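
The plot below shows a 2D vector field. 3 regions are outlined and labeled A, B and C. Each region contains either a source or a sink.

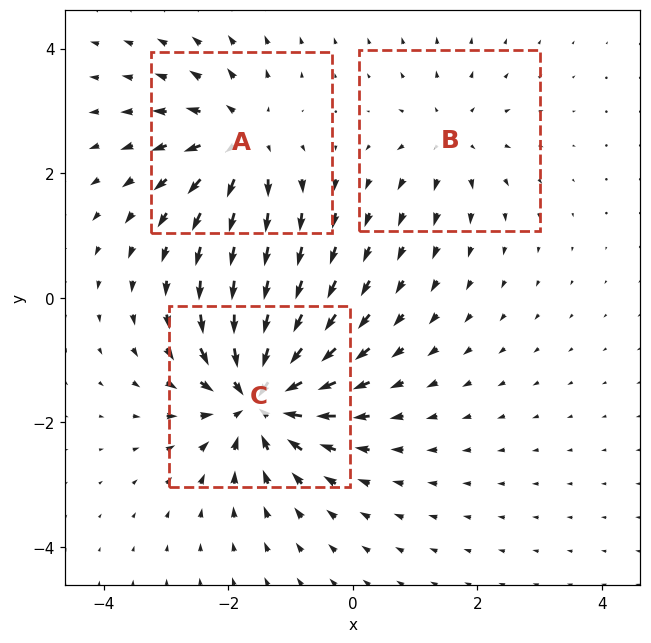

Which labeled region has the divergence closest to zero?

B

Divergence at each region's feature centre — A: about +4, B: about +3, C: about -6. Region B is closest to zero.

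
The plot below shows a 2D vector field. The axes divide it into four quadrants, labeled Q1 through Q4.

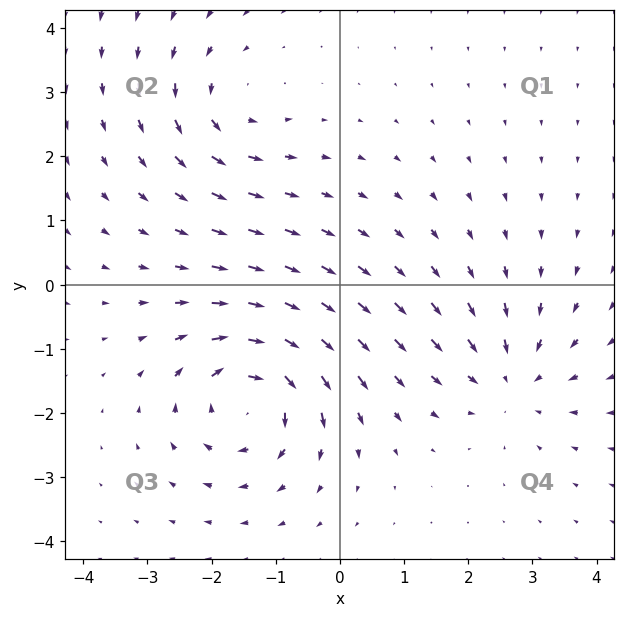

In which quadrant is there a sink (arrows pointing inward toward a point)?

The sink sits at approximately (2.7, -1.5), which lies in quadrant Q4. The divergence there is about -4, negative as expected for a sink.

Q4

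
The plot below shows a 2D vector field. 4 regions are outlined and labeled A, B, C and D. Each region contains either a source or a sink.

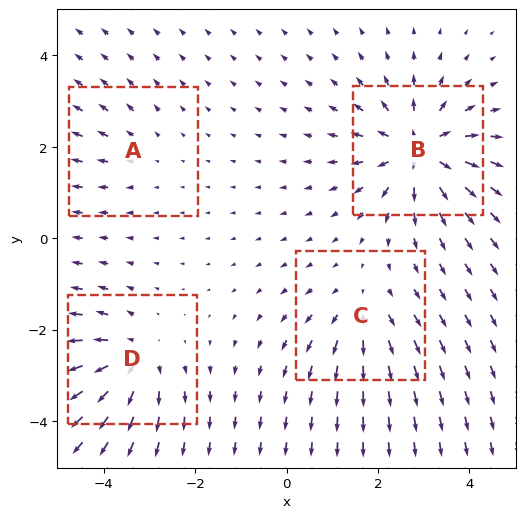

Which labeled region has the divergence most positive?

Divergence at each region's feature centre — A: about +2, B: about +8, C: about +4, D: about +6. Region B is most positive.

B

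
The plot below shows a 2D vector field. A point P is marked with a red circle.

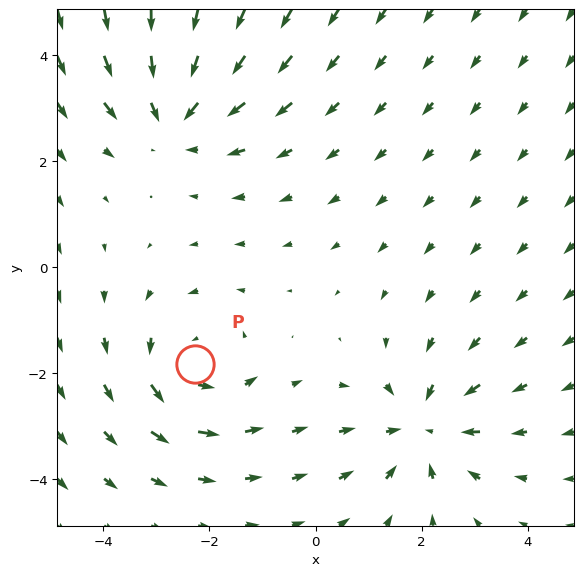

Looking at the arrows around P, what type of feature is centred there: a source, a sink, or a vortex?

vortex

At P (-2.3, -1.8) the arrows circulate counterclockwise. Divergence ≈0, curl about +4 — near-zero divergence with nonzero curl is a vortex.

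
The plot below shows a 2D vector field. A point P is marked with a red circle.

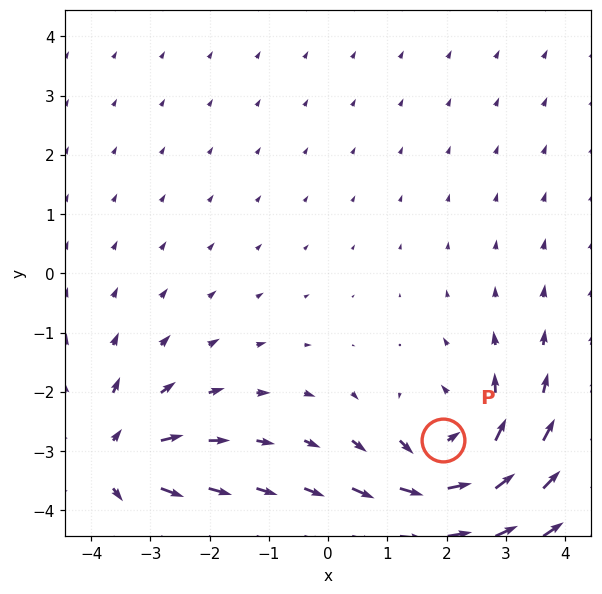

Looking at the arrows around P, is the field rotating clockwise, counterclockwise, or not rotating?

counterclockwise

Near P at (1.9, -2.8) the arrows circulate counterclockwise. The curl (z-component) there is about +6; positive curl means counterclockwise rotation.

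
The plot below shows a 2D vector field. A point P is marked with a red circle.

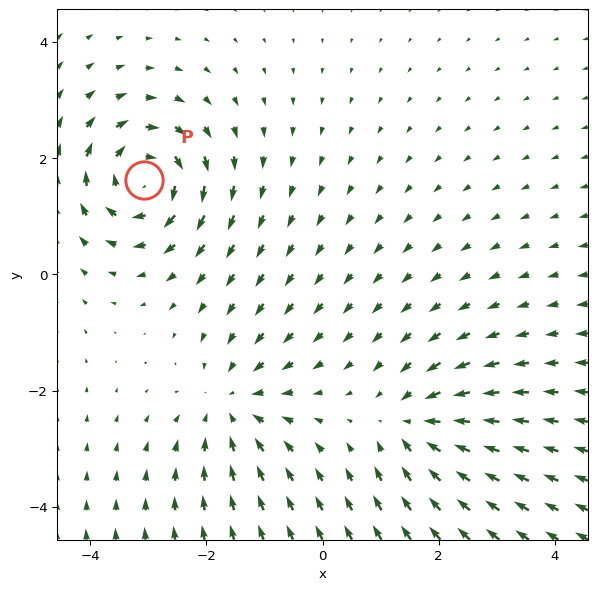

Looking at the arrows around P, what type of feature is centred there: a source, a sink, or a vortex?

vortex

At P (-3.1, 1.6) the arrows circulate clockwise. Divergence ≈0, curl about -5 — near-zero divergence with nonzero curl is a vortex.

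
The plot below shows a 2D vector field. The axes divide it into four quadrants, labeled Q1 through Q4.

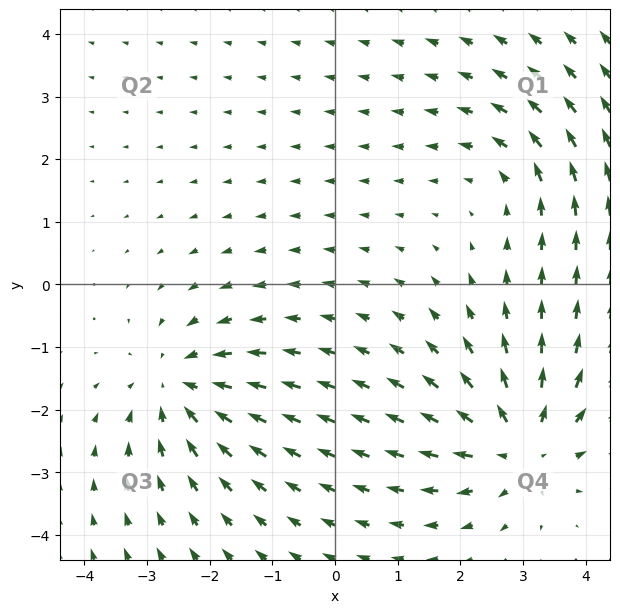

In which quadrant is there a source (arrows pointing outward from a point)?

The source sits at approximately (2.9, -2.6), which lies in quadrant Q4. The divergence there is about +5, positive as expected for a source.

Q4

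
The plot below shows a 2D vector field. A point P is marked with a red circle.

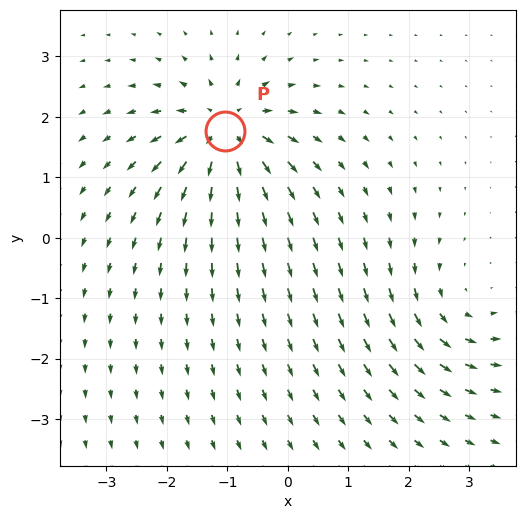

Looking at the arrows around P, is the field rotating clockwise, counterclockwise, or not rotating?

not rotating

Near P at (-1.0, 1.8) the arrows show no circulation. The curl there is ≈0.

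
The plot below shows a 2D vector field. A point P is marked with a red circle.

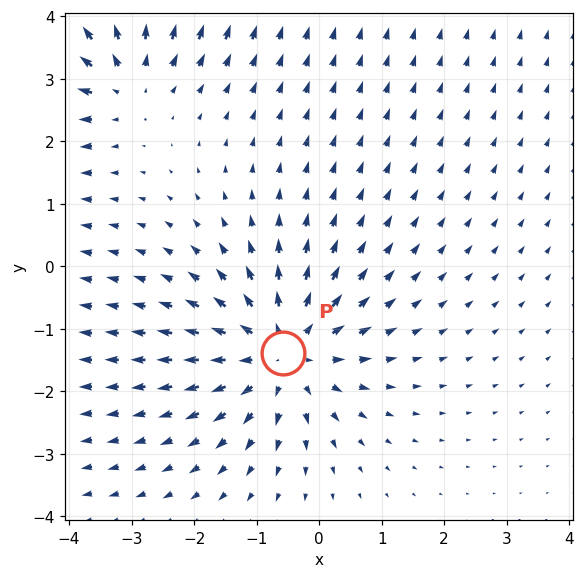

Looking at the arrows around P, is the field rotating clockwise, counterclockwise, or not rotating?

Near P at (-0.6, -1.4) the arrows show no circulation. The curl there is ≈0.

not rotating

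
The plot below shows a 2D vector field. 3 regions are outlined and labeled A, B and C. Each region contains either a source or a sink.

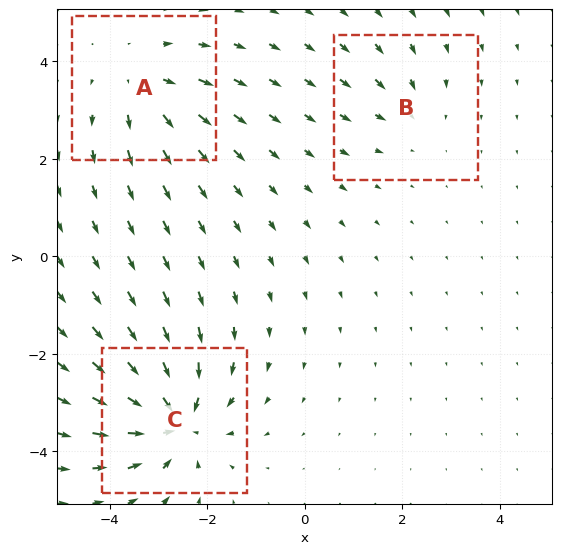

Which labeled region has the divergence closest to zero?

Divergence at each region's feature centre — A: about +3, B: about -2, C: about -6. Region B is closest to zero.

B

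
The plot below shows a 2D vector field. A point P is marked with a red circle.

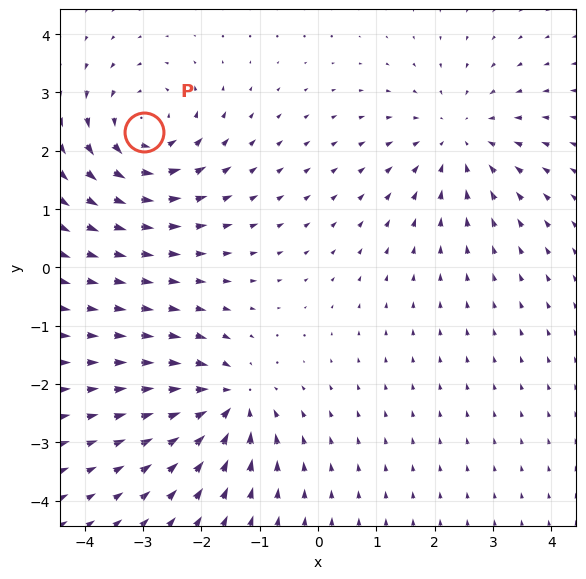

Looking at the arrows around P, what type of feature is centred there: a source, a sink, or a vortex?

vortex

At P (-3.0, 2.3) the arrows circulate counterclockwise. Divergence ≈0, curl about +6 — near-zero divergence with nonzero curl is a vortex.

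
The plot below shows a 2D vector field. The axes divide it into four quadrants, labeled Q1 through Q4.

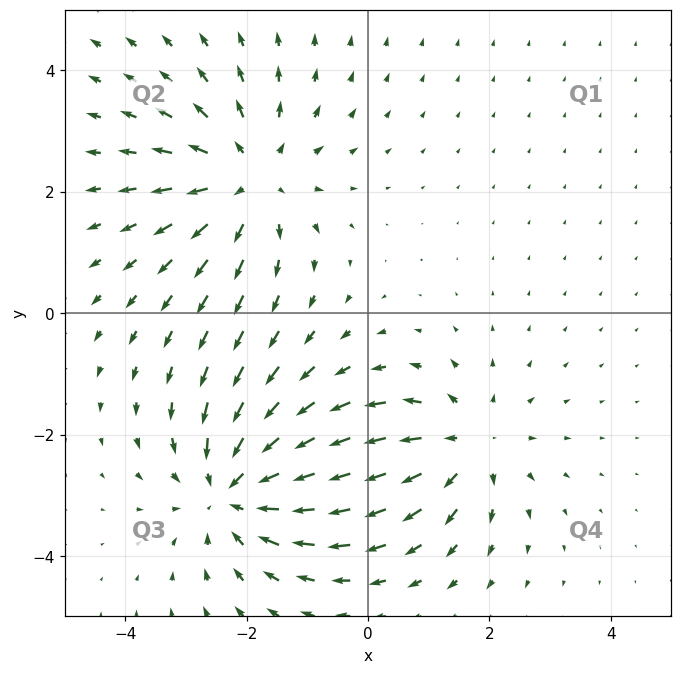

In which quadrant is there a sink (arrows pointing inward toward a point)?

The sink sits at approximately (-2.2, -2.9), which lies in quadrant Q3. The divergence there is about -4, negative as expected for a sink.

Q3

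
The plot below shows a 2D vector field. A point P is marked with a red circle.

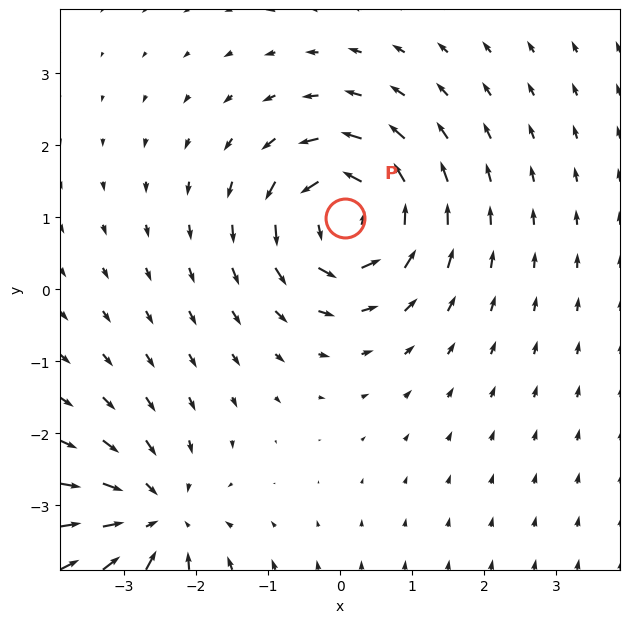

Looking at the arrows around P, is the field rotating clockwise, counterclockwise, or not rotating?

counterclockwise

Near P at (0.1, 1.0) the arrows circulate counterclockwise. The curl (z-component) there is about +4; positive curl means counterclockwise rotation.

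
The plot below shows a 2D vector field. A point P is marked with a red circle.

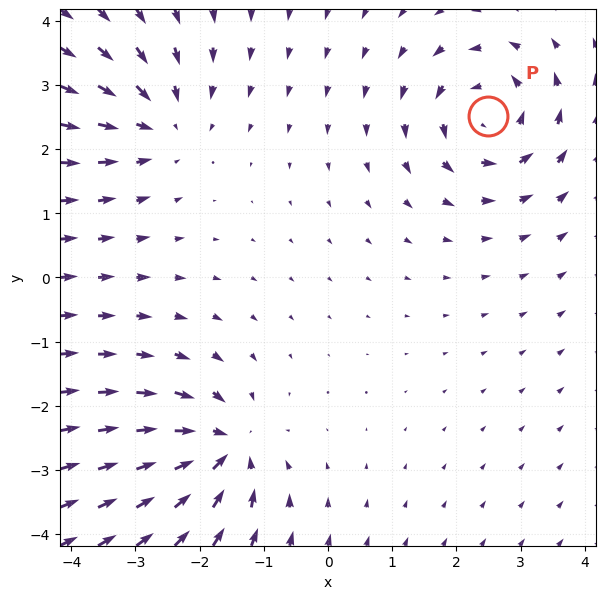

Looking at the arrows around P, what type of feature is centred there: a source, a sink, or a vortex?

At P (2.5, 2.5) the arrows circulate counterclockwise. Divergence ≈0, curl about +5 — near-zero divergence with nonzero curl is a vortex.

vortex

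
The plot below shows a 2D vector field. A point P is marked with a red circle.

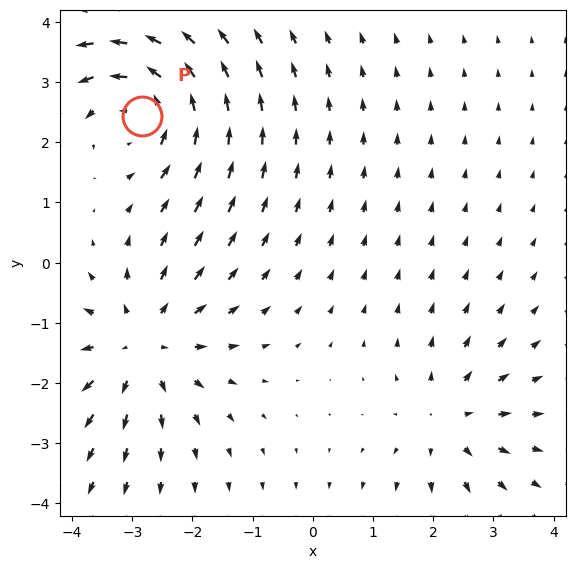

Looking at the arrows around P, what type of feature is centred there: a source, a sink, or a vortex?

vortex

At P (-2.8, 2.4) the arrows circulate counterclockwise. Divergence ≈0, curl about +4 — near-zero divergence with nonzero curl is a vortex.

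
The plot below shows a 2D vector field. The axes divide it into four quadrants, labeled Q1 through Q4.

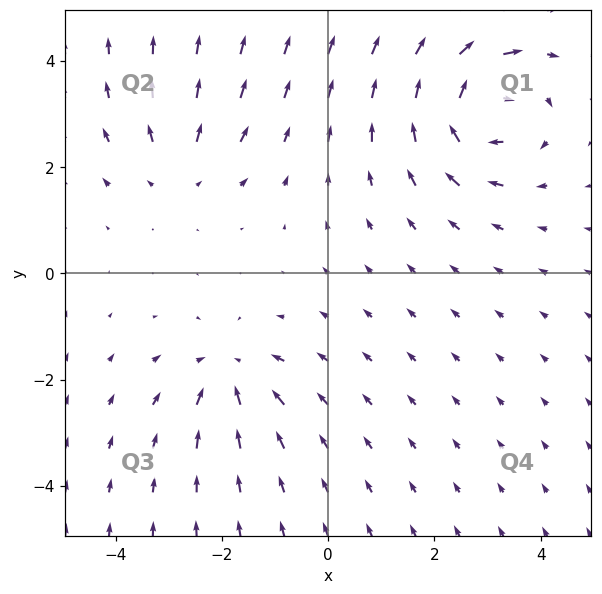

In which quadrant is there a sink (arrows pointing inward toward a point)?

Q3

The sink sits at approximately (-1.9, -1.9), which lies in quadrant Q3. The divergence there is about -3, negative as expected for a sink.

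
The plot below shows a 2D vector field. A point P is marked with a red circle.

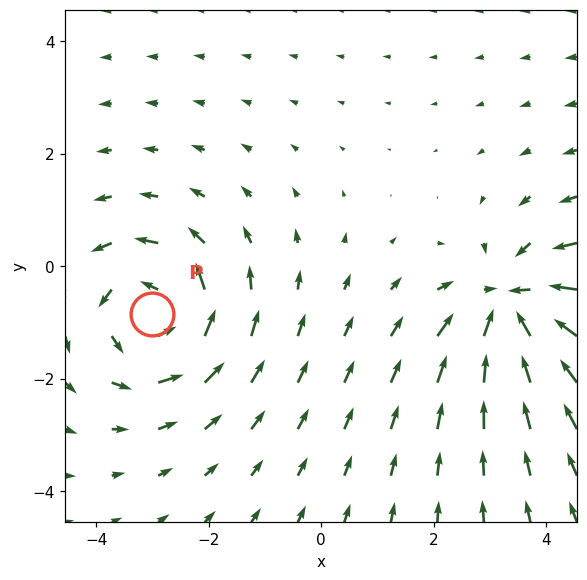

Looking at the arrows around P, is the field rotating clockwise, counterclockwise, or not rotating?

Near P at (-3.0, -0.9) the arrows circulate counterclockwise. The curl (z-component) there is about +5; positive curl means counterclockwise rotation.

counterclockwise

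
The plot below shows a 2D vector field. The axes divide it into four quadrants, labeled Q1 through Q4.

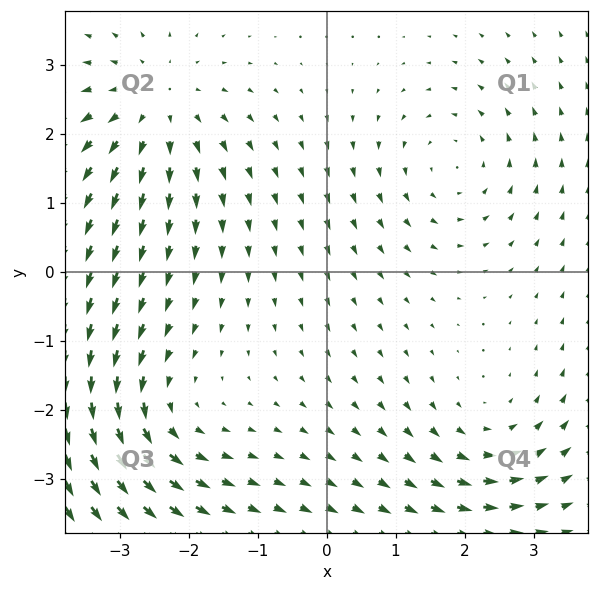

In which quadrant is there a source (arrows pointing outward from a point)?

The source sits at approximately (-2.5, 2.4), which lies in quadrant Q2. The divergence there is about +4, positive as expected for a source.

Q2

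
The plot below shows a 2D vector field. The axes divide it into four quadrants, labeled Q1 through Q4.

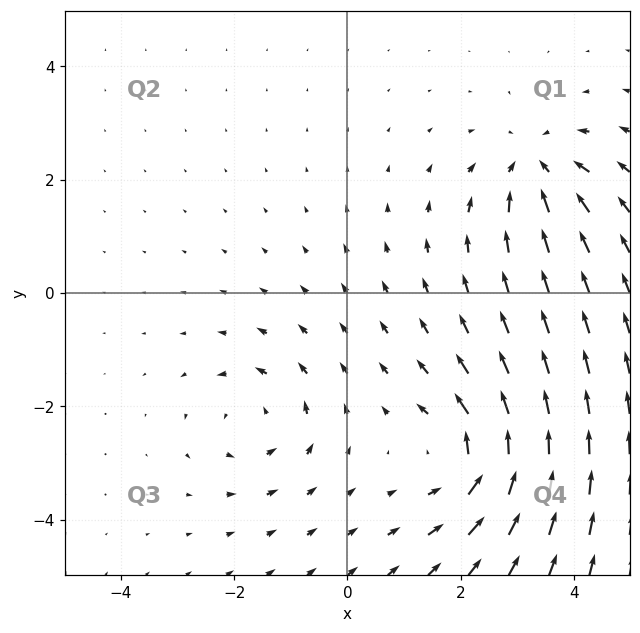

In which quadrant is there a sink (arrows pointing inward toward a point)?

Q1

The sink sits at approximately (3.3, 2.2), which lies in quadrant Q1. The divergence there is about -4, negative as expected for a sink.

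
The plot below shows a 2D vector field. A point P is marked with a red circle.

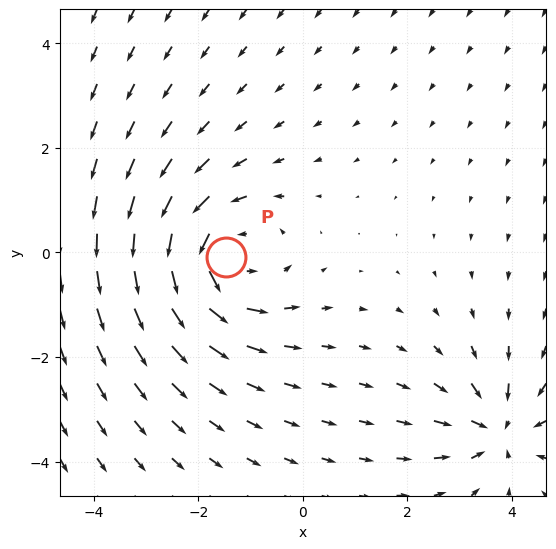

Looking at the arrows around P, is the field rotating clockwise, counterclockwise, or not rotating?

counterclockwise

Near P at (-1.5, -0.1) the arrows circulate counterclockwise. The curl (z-component) there is about +4; positive curl means counterclockwise rotation.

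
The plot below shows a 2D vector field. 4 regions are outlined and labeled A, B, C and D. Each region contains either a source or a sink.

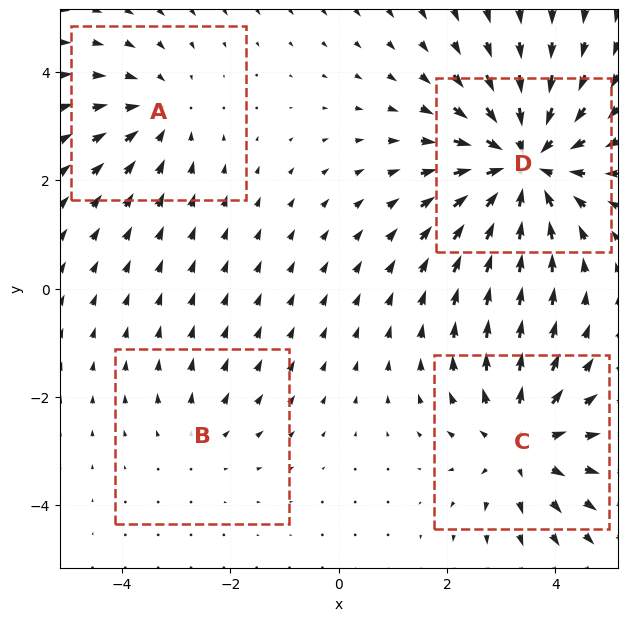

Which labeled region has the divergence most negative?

D

Divergence at each region's feature centre — A: about -3, B: about +2, C: about +4, D: about -6. Region D is most negative.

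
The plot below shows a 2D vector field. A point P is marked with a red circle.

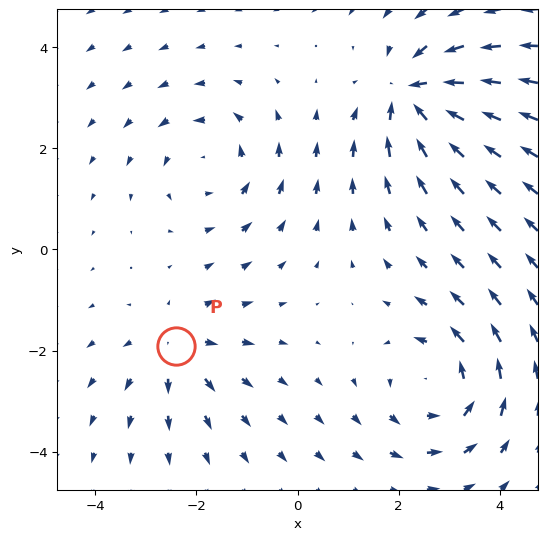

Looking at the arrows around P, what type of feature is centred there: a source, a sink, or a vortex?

source

At P (-2.4, -1.9) the arrows spread outward. Divergence about +3, curl ≈0 — positive divergence with near-zero curl is a source.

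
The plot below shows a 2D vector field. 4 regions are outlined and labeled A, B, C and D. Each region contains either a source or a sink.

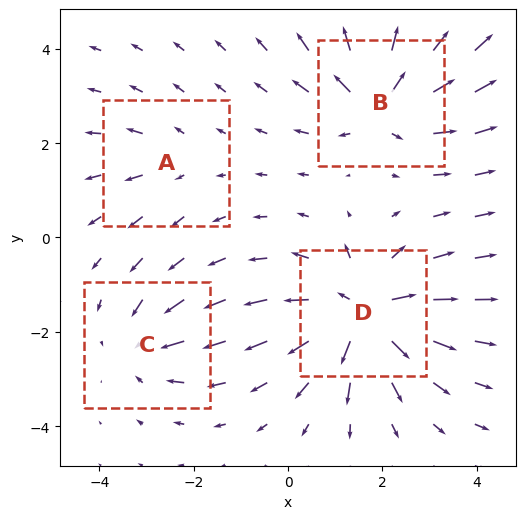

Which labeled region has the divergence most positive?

Divergence at each region's feature centre — A: about +2, B: about +6, C: about -4, D: about +8. Region D is most positive.

D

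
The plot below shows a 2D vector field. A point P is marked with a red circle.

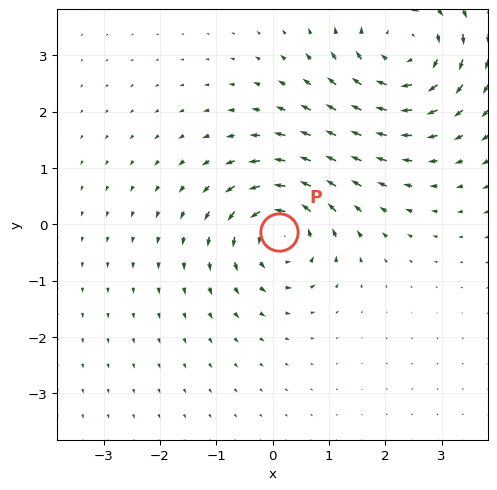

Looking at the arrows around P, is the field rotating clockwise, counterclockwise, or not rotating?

counterclockwise

Near P at (0.1, -0.1) the arrows circulate counterclockwise. The curl (z-component) there is about +5; positive curl means counterclockwise rotation.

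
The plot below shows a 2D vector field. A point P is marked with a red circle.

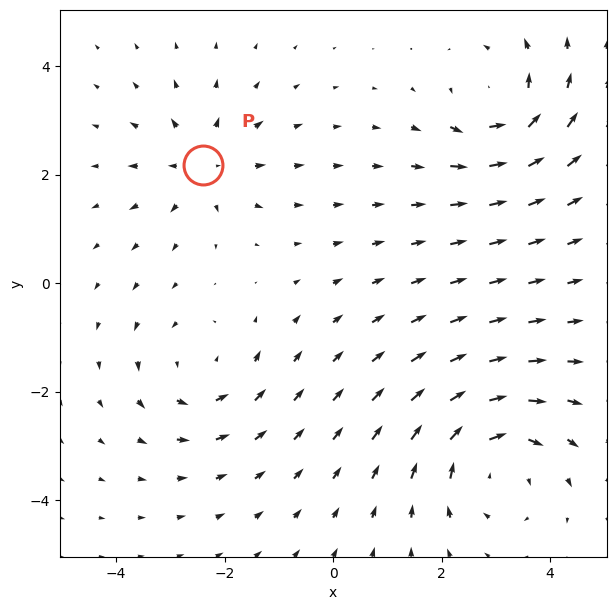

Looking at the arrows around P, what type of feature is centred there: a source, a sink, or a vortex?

source

At P (-2.4, 2.2) the arrows spread outward. Divergence about +4, curl ≈0 — positive divergence with near-zero curl is a source.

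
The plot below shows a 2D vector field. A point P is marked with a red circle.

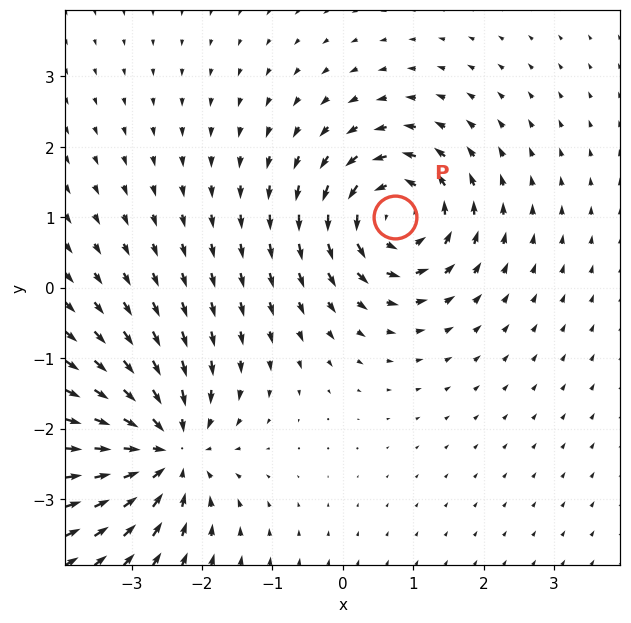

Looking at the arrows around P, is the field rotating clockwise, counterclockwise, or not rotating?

Near P at (0.7, 1.0) the arrows circulate counterclockwise. The curl (z-component) there is about +7; positive curl means counterclockwise rotation.

counterclockwise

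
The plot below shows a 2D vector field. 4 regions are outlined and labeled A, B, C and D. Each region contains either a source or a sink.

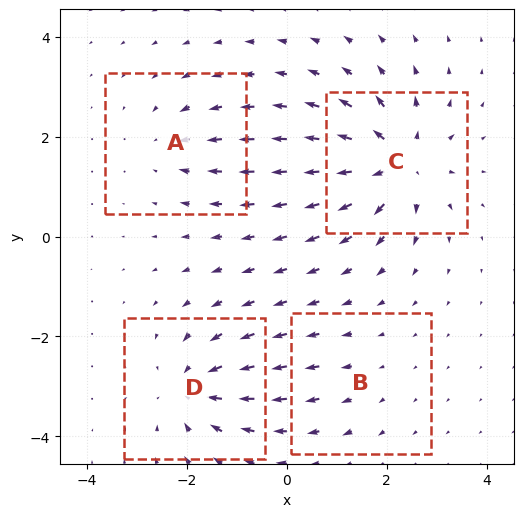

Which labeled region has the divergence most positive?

Divergence at each region's feature centre — A: about -3, B: about +2, C: about +7, D: about -6. Region C is most positive.

C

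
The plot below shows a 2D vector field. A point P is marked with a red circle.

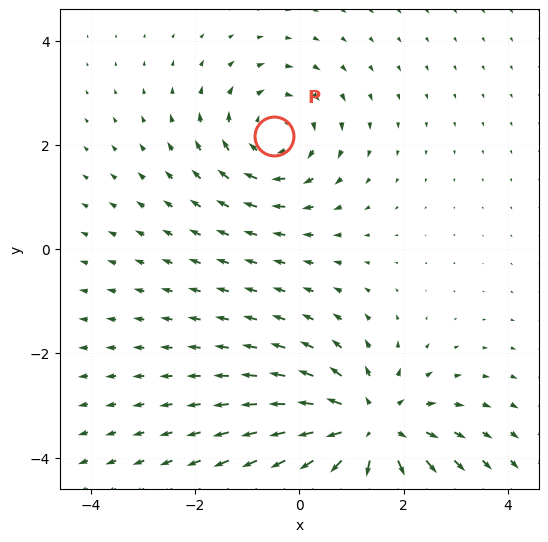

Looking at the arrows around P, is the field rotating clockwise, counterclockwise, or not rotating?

clockwise

Near P at (-0.5, 2.2) the arrows circulate clockwise. The curl (z-component) there is about -3; negative curl means clockwise rotation.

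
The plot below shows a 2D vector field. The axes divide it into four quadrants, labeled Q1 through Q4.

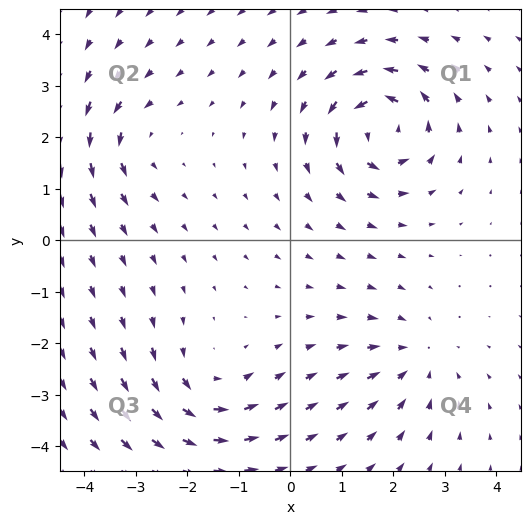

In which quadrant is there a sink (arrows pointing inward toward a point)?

Q4

The sink sits at approximately (2.4, -2.3), which lies in quadrant Q4. The divergence there is about -3, negative as expected for a sink.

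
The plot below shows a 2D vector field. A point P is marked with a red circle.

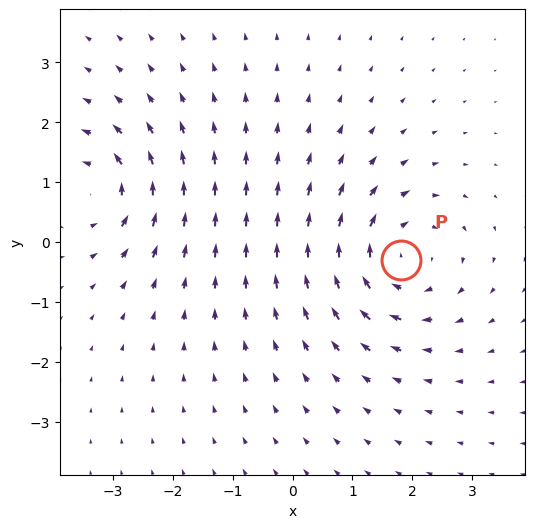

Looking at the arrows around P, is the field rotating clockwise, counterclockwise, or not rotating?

clockwise

Near P at (1.8, -0.3) the arrows circulate clockwise. The curl (z-component) there is about -5; negative curl means clockwise rotation.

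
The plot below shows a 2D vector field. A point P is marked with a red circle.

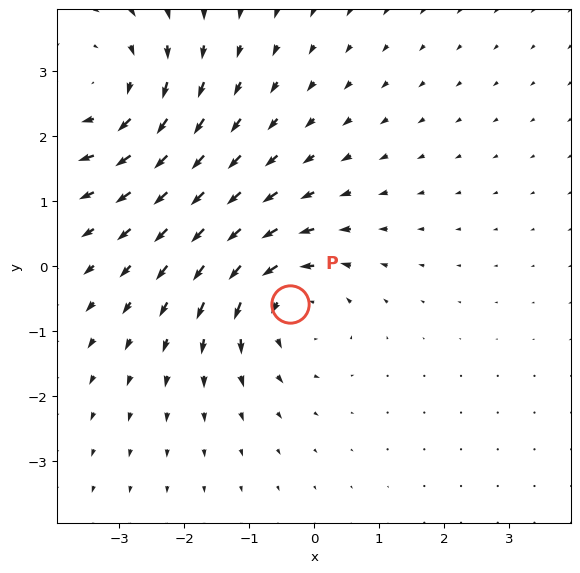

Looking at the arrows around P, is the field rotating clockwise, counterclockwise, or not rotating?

counterclockwise

Near P at (-0.4, -0.6) the arrows circulate counterclockwise. The curl (z-component) there is about +4; positive curl means counterclockwise rotation.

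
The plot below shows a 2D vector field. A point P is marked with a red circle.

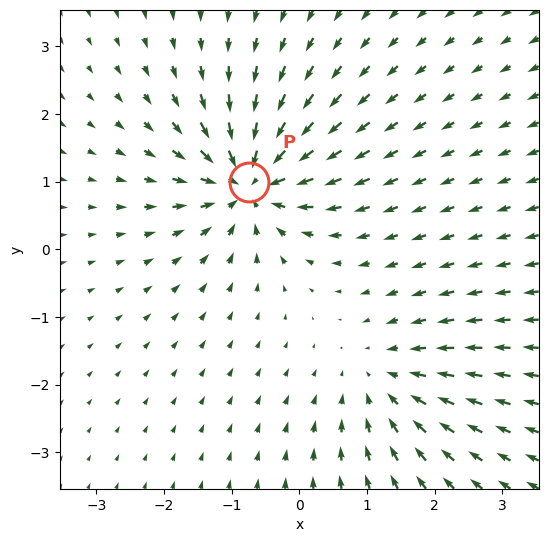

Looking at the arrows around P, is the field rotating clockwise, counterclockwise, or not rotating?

Near P at (-0.7, 1.0) the arrows show no circulation. The curl there is ≈0.

not rotating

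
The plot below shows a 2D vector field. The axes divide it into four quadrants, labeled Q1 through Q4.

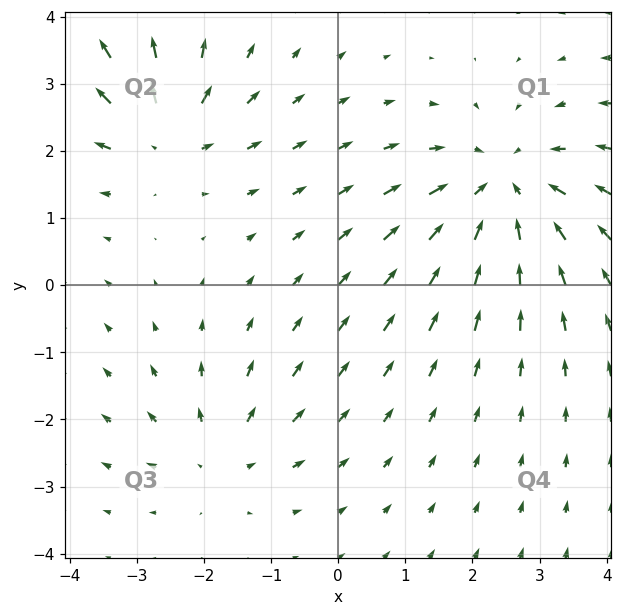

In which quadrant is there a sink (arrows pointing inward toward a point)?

Q1

The sink sits at approximately (2.5, 1.5), which lies in quadrant Q1. The divergence there is about -4, negative as expected for a sink.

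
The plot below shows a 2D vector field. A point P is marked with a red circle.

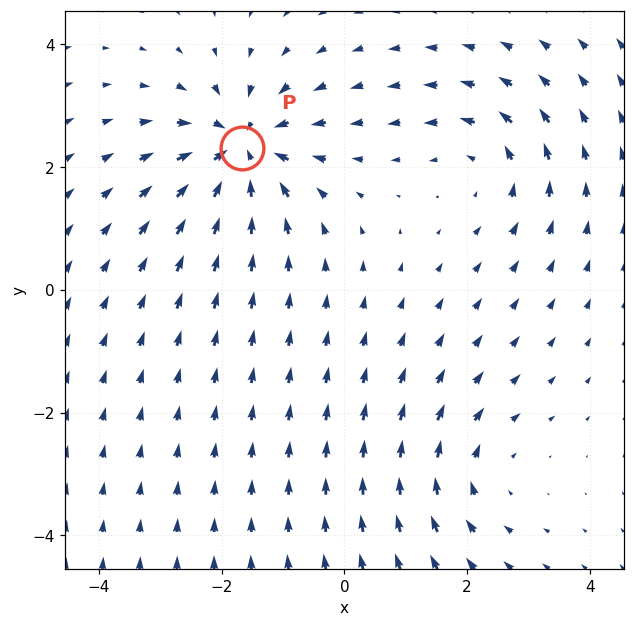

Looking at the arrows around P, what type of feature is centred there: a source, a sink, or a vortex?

At P (-1.7, 2.3) the arrows converge inward. Divergence about -4, curl ≈0 — negative divergence with near-zero curl is a sink.

sink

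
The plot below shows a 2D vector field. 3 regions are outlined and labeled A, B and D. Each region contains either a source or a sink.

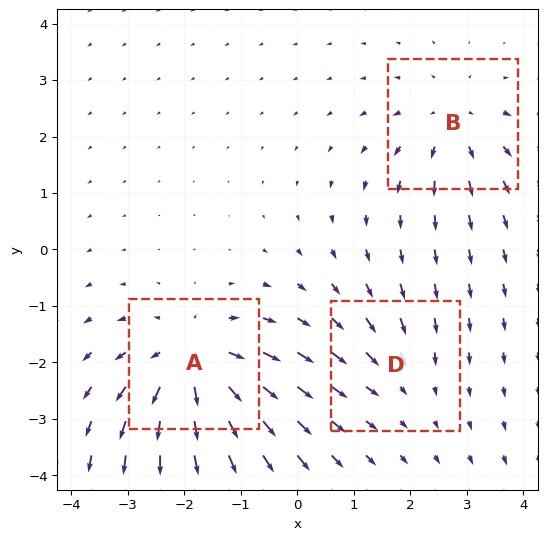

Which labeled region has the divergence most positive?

Divergence at each region's feature centre — A: about +5, B: about +3, D: about -2. Region A is most positive.

A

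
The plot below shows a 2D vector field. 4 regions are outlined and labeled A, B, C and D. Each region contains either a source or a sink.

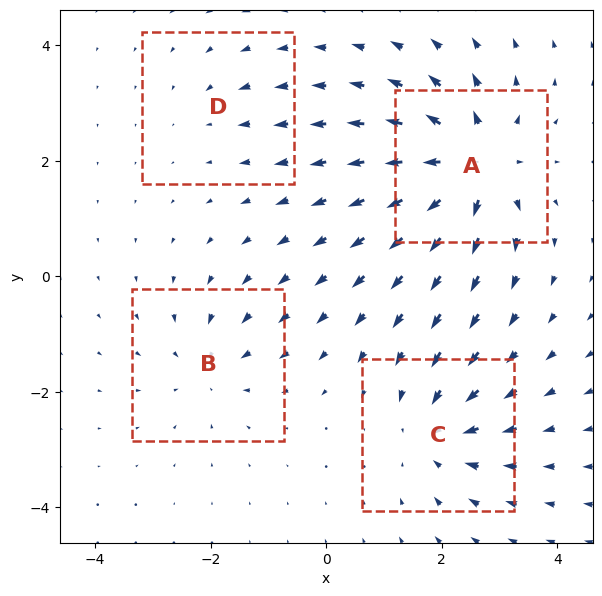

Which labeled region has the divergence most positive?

Divergence at each region's feature centre — A: about +8, B: about -4, C: about -5, D: about -2. Region A is most positive.

A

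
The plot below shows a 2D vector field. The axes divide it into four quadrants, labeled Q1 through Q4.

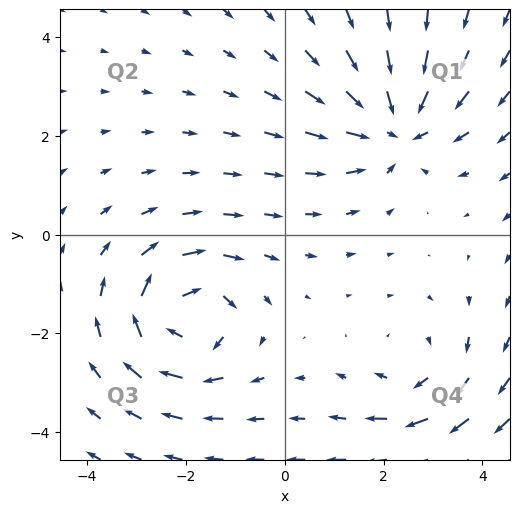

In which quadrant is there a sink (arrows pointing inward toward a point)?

Q1

The sink sits at approximately (2.2, 2.2), which lies in quadrant Q1. The divergence there is about -4, negative as expected for a sink.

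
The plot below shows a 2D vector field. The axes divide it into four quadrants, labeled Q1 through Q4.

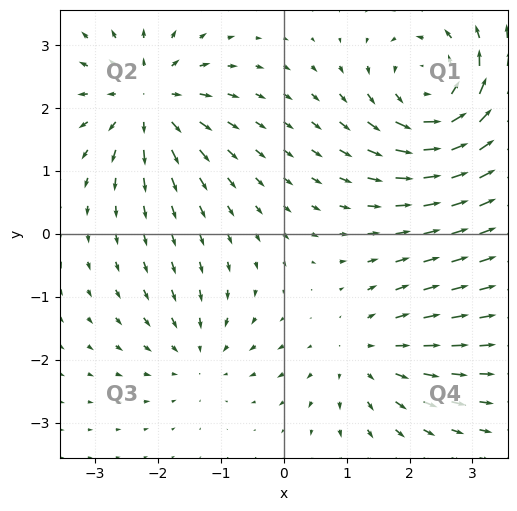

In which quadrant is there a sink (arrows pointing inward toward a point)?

Q3

The sink sits at approximately (-1.3, -1.9), which lies in quadrant Q3. The divergence there is about -3, negative as expected for a sink.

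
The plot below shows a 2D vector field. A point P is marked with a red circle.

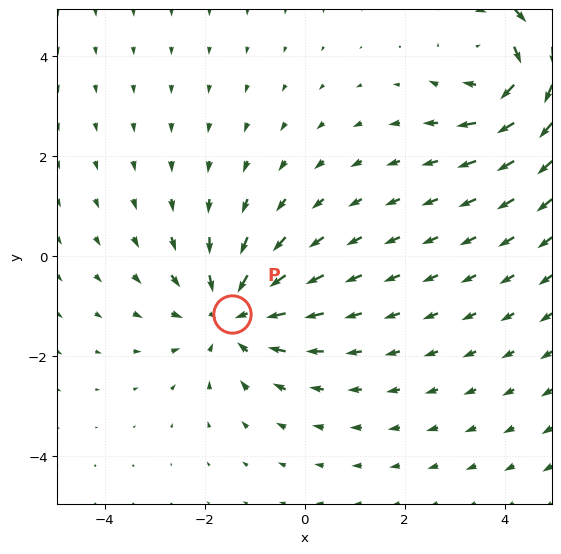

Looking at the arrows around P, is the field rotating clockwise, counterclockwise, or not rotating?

Near P at (-1.4, -1.2) the arrows show no circulation. The curl there is ≈0.

not rotating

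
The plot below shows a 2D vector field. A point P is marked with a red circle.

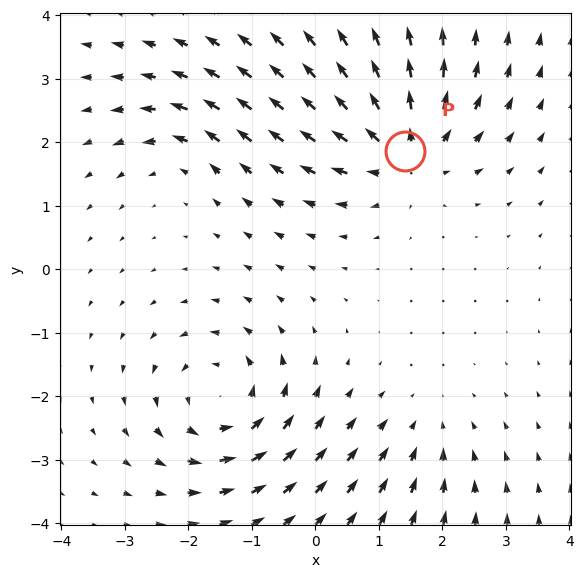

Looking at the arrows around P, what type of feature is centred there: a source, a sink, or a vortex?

source

At P (1.4, 1.9) the arrows spread outward. Divergence about +6, curl ≈0 — positive divergence with near-zero curl is a source.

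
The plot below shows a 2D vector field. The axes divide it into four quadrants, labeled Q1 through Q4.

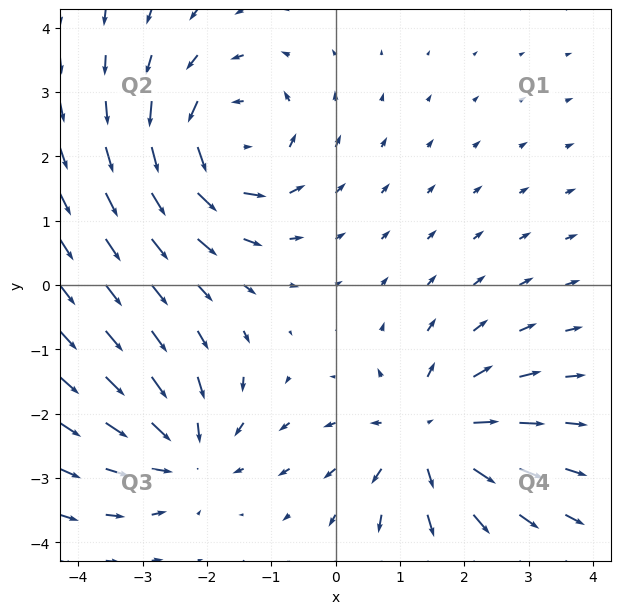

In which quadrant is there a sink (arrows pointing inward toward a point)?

Q3

The sink sits at approximately (-2.3, -2.6), which lies in quadrant Q3. The divergence there is about -4, negative as expected for a sink.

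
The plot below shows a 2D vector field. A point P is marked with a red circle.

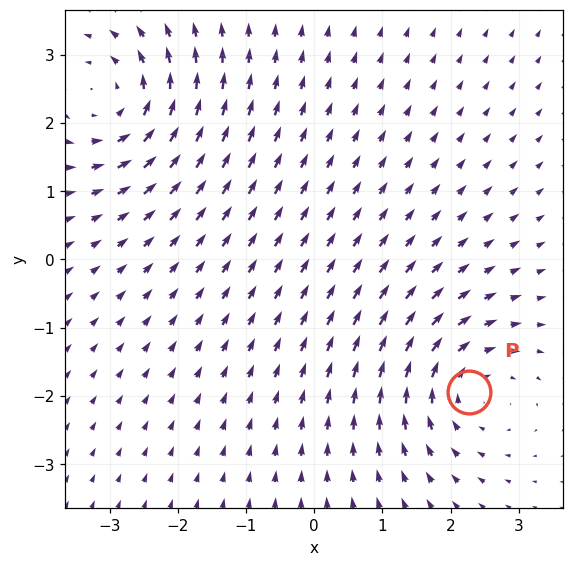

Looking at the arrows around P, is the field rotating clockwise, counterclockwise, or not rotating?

clockwise

Near P at (2.3, -1.9) the arrows circulate clockwise. The curl (z-component) there is about -5; negative curl means clockwise rotation.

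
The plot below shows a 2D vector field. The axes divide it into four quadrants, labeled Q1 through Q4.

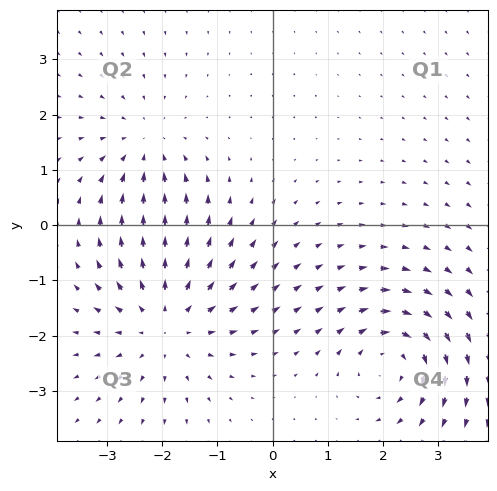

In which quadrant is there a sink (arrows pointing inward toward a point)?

Q2

The sink sits at approximately (-2.3, 1.4), which lies in quadrant Q2. The divergence there is about -3, negative as expected for a sink.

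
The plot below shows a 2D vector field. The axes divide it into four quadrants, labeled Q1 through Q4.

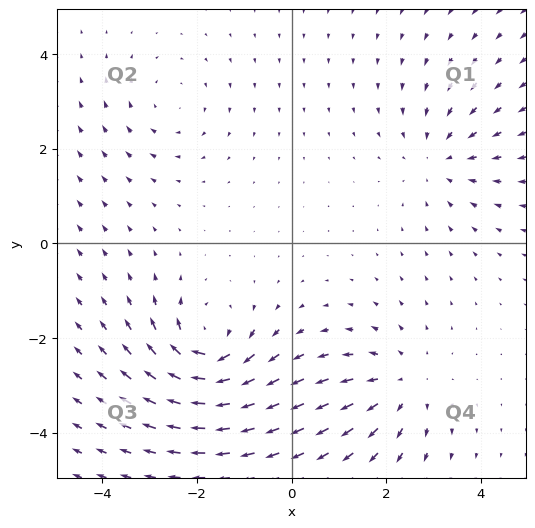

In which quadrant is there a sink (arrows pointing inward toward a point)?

Q1

The sink sits at approximately (3.1, 1.8), which lies in quadrant Q1. The divergence there is about -3, negative as expected for a sink.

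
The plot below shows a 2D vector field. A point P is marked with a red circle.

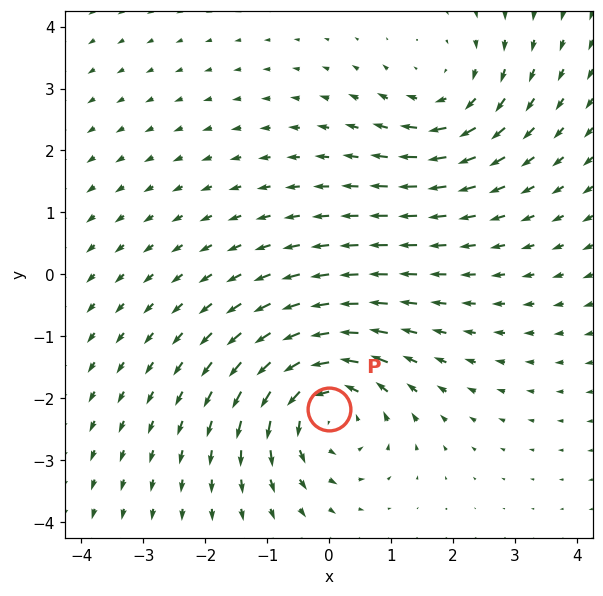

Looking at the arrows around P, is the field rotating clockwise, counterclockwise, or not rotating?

Near P at (-0.0, -2.2) the arrows circulate counterclockwise. The curl (z-component) there is about +5; positive curl means counterclockwise rotation.

counterclockwise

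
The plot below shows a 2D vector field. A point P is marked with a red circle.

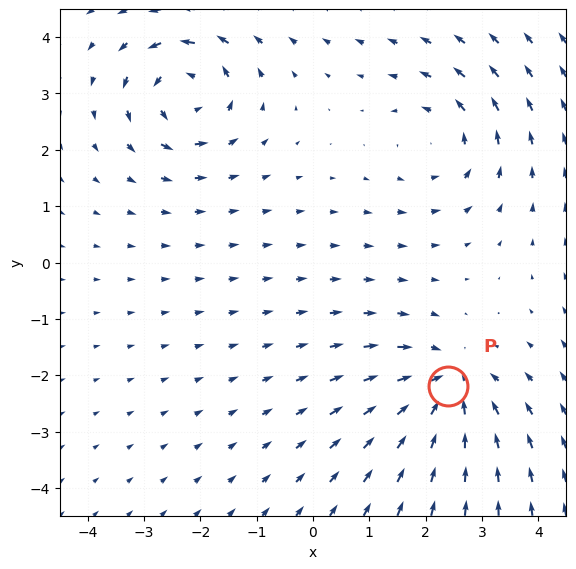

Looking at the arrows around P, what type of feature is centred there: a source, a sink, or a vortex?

sink

At P (2.4, -2.2) the arrows converge inward. Divergence about -4, curl ≈0 — negative divergence with near-zero curl is a sink.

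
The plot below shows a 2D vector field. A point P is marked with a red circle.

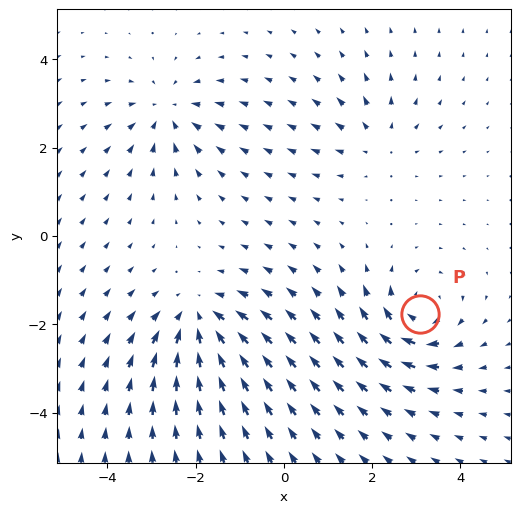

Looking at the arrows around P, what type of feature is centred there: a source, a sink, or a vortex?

At P (3.1, -1.8) the arrows circulate clockwise. Divergence ≈0, curl about -6 — near-zero divergence with nonzero curl is a vortex.

vortex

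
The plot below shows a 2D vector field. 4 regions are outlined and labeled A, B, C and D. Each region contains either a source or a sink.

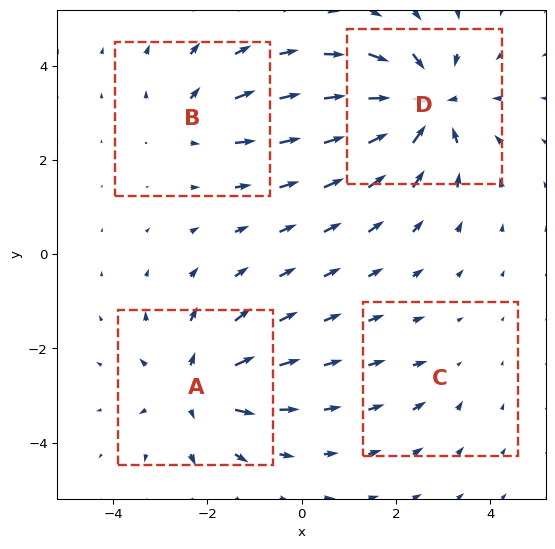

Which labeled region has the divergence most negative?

Divergence at each region's feature centre — A: about +5, B: about +3, C: about -2, D: about -7. Region D is most negative.

D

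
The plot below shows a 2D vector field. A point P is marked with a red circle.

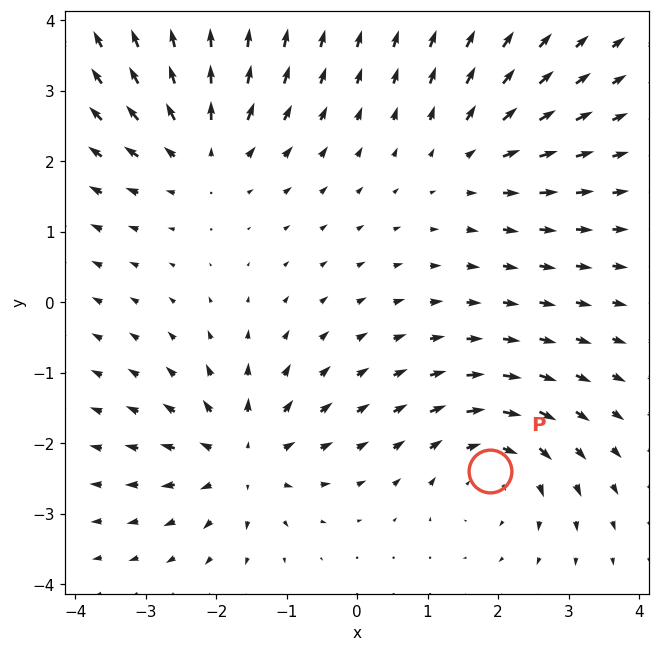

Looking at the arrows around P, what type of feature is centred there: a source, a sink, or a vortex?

vortex

At P (1.9, -2.4) the arrows circulate clockwise. Divergence ≈0, curl about -4 — near-zero divergence with nonzero curl is a vortex.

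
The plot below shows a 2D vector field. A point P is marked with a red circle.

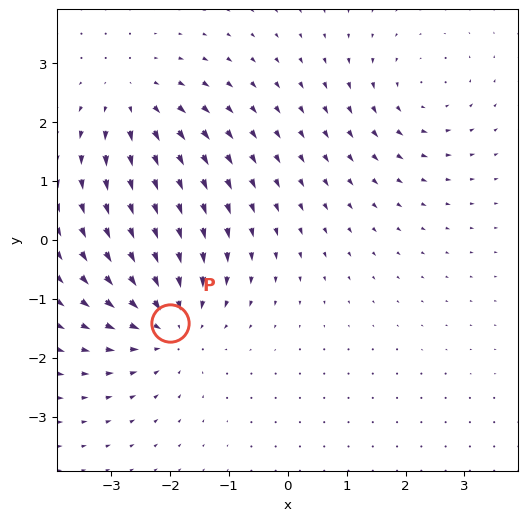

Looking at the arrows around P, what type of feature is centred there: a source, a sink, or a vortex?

sink

At P (-2.0, -1.4) the arrows converge inward. Divergence about -4, curl ≈0 — negative divergence with near-zero curl is a sink.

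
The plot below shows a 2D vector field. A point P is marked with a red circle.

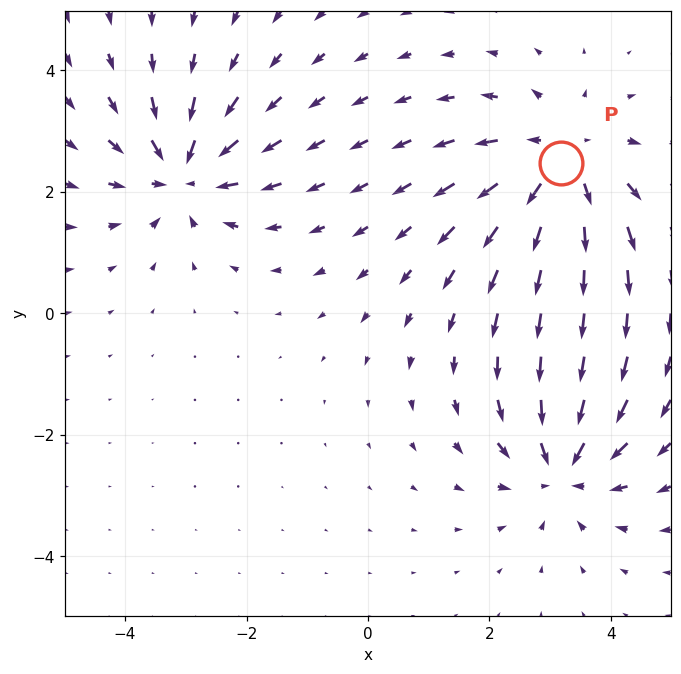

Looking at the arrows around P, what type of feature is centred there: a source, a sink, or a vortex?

source

At P (3.2, 2.5) the arrows spread outward. Divergence about +4, curl ≈0 — positive divergence with near-zero curl is a source.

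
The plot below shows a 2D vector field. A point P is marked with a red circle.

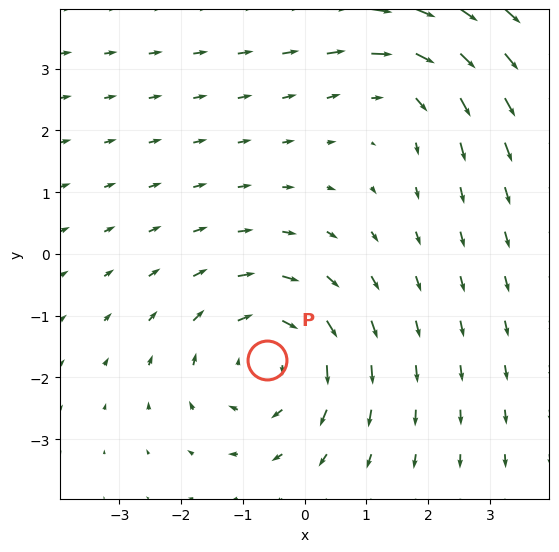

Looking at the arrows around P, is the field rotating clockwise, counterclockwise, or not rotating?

Near P at (-0.6, -1.7) the arrows circulate clockwise. The curl (z-component) there is about -3; negative curl means clockwise rotation.

clockwise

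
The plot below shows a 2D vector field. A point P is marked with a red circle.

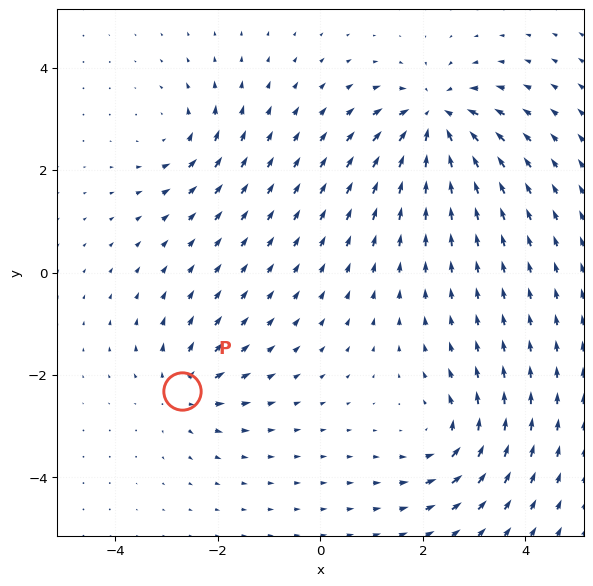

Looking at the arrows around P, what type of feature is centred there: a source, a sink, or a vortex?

At P (-2.7, -2.3) the arrows spread outward. Divergence about +4, curl ≈0 — positive divergence with near-zero curl is a source.

source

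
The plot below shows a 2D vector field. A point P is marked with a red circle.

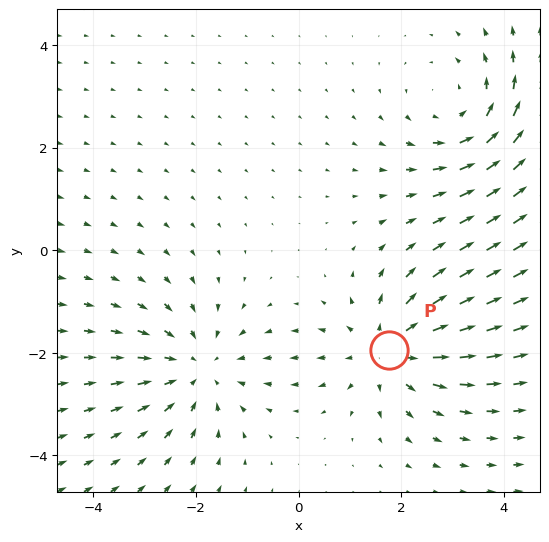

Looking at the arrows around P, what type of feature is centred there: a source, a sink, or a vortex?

At P (1.8, -1.9) the arrows spread outward. Divergence about +4, curl ≈0 — positive divergence with near-zero curl is a source.

source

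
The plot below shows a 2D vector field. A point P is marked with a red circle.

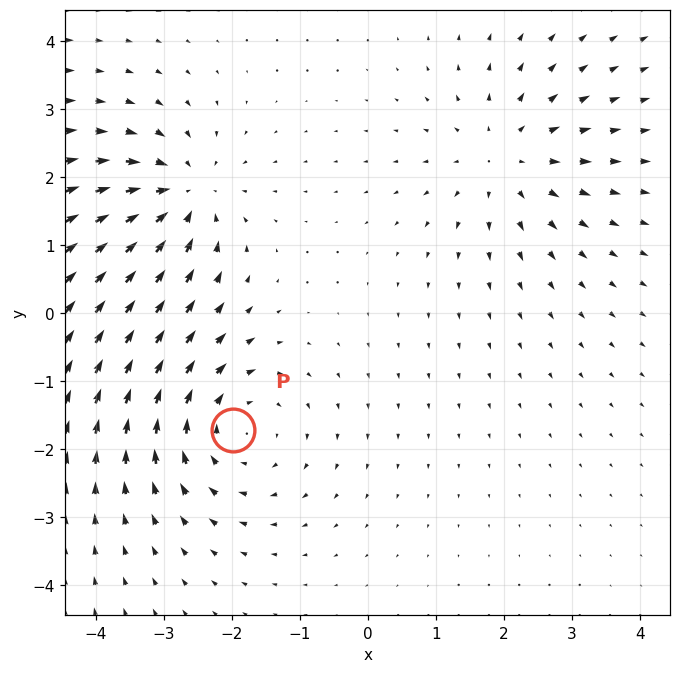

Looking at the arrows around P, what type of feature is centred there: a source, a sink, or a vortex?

vortex

At P (-2.0, -1.7) the arrows circulate clockwise. Divergence ≈0, curl about -3 — near-zero divergence with nonzero curl is a vortex.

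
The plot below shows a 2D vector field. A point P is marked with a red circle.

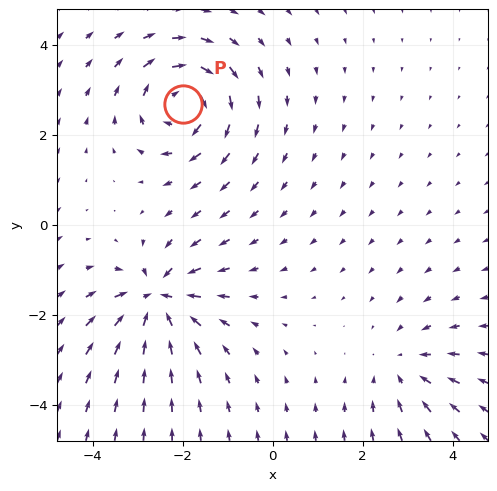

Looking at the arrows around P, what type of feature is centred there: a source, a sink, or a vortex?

At P (-2.0, 2.7) the arrows circulate clockwise. Divergence ≈0, curl about -5 — near-zero divergence with nonzero curl is a vortex.

vortex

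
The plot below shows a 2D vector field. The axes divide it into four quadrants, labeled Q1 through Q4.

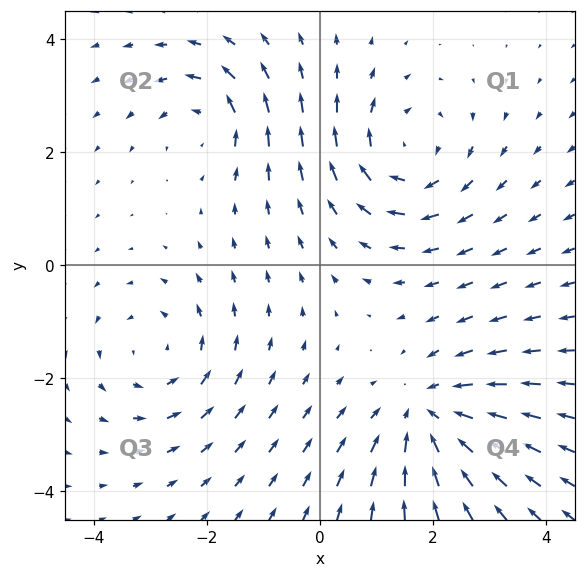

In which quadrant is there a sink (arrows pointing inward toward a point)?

Q4

The sink sits at approximately (1.9, -2.7), which lies in quadrant Q4. The divergence there is about -4, negative as expected for a sink.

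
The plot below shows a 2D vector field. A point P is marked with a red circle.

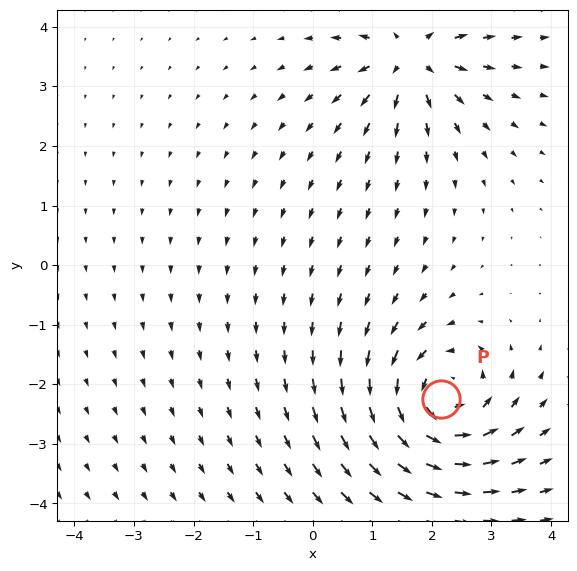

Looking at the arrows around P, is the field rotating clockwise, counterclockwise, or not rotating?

Near P at (2.1, -2.2) the arrows circulate counterclockwise. The curl (z-component) there is about +6; positive curl means counterclockwise rotation.

counterclockwise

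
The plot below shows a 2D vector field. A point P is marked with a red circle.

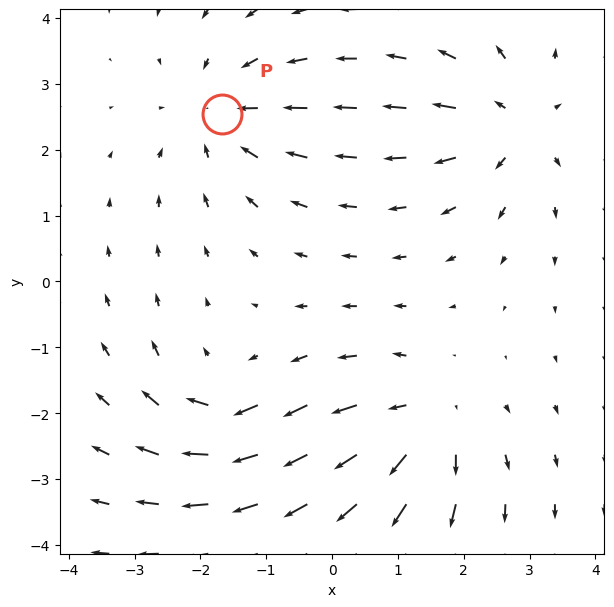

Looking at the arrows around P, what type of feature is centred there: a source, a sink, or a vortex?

At P (-1.7, 2.5) the arrows converge inward. Divergence about -4, curl ≈0 — negative divergence with near-zero curl is a sink.

sink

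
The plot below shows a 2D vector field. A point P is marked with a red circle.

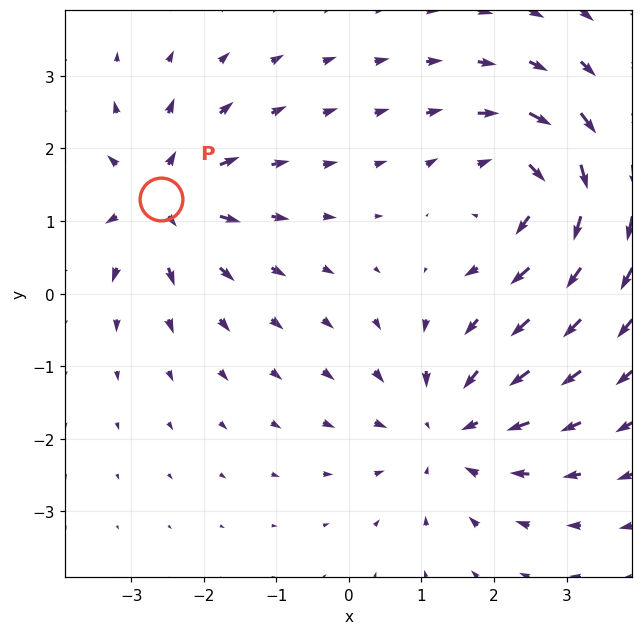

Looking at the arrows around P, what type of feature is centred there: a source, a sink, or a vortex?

At P (-2.6, 1.3) the arrows spread outward. Divergence about +6, curl ≈0 — positive divergence with near-zero curl is a source.

source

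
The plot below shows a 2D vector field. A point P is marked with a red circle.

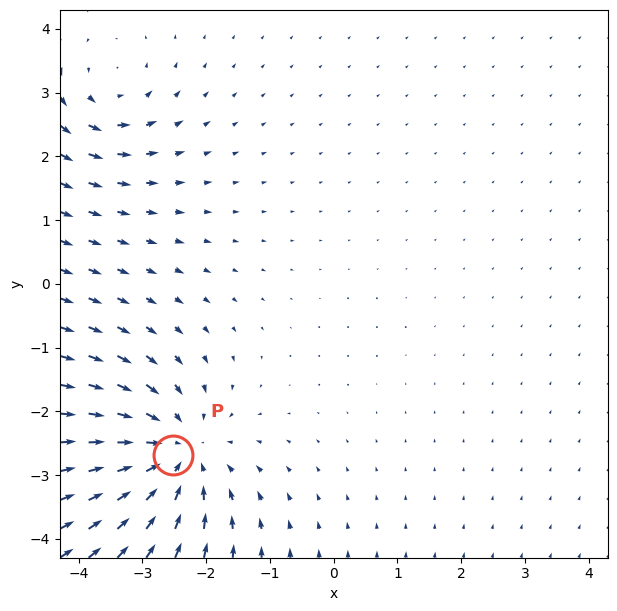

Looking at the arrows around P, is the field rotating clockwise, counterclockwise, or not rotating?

Near P at (-2.5, -2.7) the arrows show no circulation. The curl there is ≈0.

not rotating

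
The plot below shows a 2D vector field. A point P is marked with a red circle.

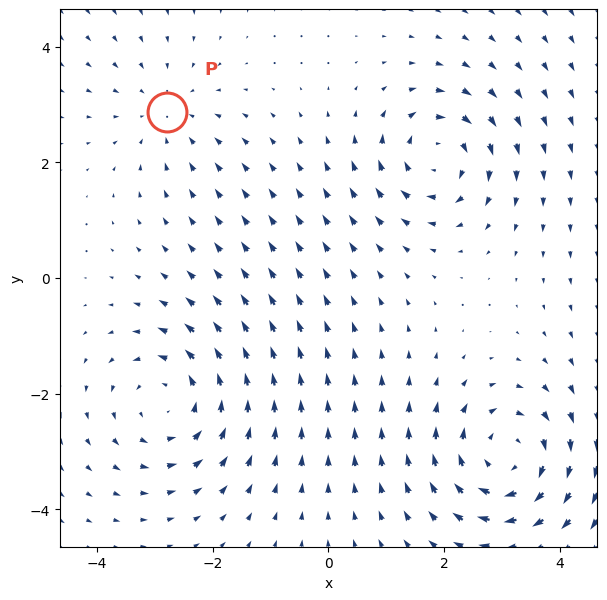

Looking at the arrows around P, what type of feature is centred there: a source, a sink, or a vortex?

sink

At P (-2.8, 2.9) the arrows converge inward. Divergence about -3, curl ≈0 — negative divergence with near-zero curl is a sink.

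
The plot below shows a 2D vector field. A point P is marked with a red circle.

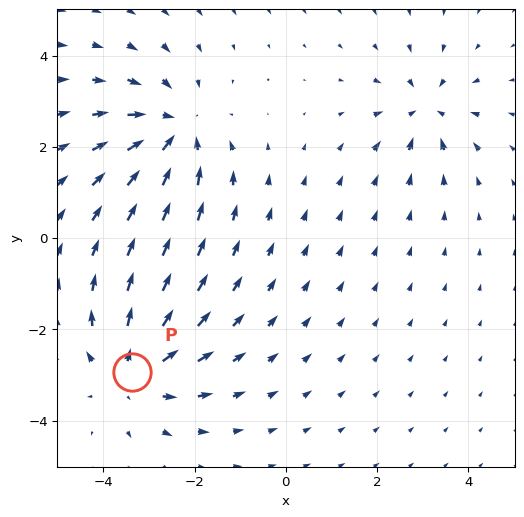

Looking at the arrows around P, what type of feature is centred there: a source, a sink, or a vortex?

source

At P (-3.4, -2.9) the arrows spread outward. Divergence about +4, curl ≈0 — positive divergence with near-zero curl is a source.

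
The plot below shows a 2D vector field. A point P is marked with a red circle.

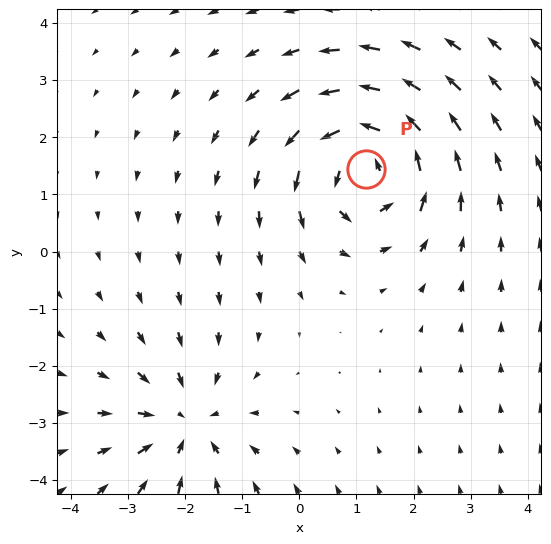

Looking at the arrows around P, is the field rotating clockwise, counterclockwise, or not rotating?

Near P at (1.2, 1.4) the arrows circulate counterclockwise. The curl (z-component) there is about +5; positive curl means counterclockwise rotation.

counterclockwise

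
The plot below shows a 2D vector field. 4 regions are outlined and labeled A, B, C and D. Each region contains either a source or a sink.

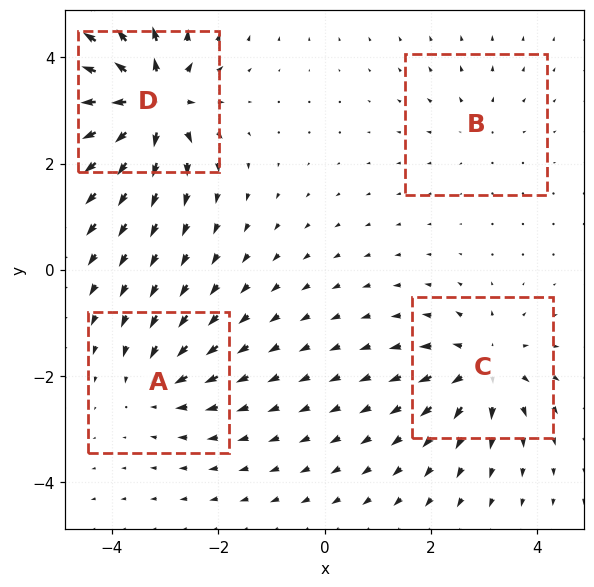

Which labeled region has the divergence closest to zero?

Divergence at each region's feature centre — A: about -4, B: about +3, C: about +6, D: about +9. Region B is closest to zero.

B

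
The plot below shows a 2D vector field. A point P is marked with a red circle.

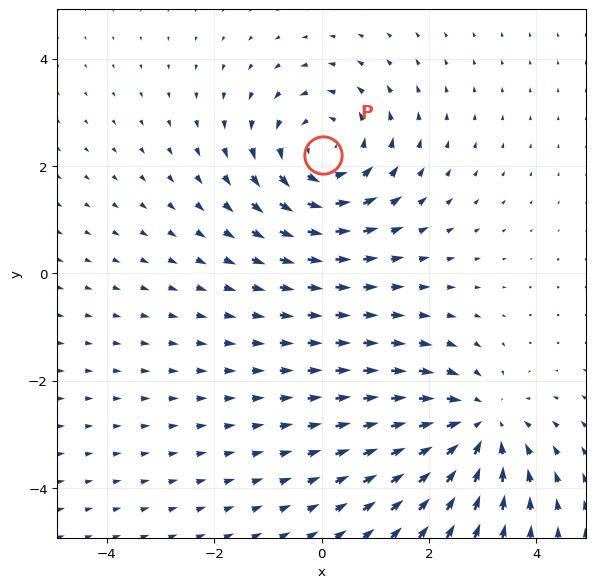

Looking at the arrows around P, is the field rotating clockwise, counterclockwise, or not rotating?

counterclockwise

Near P at (0.0, 2.2) the arrows circulate counterclockwise. The curl (z-component) there is about +4; positive curl means counterclockwise rotation.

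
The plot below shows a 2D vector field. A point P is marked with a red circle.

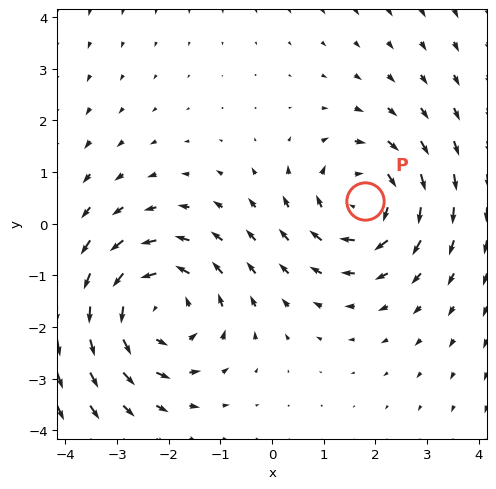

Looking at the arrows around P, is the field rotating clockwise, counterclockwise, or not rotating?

Near P at (1.8, 0.4) the arrows circulate clockwise. The curl (z-component) there is about -4; negative curl means clockwise rotation.

clockwise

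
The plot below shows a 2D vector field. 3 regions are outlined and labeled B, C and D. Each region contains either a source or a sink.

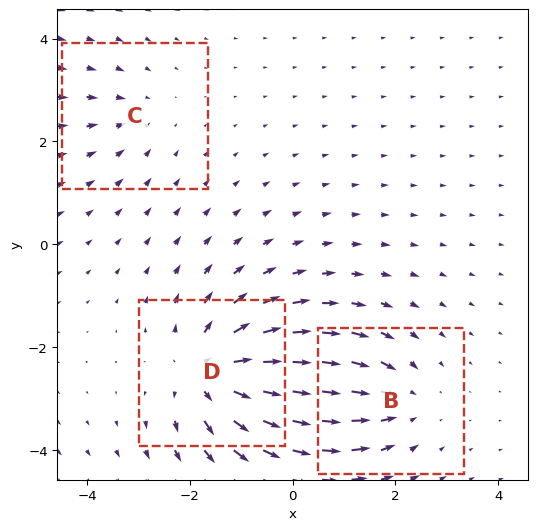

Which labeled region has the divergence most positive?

Divergence at each region's feature centre — B: about -3, C: about -2, D: about +5. Region D is most positive.

D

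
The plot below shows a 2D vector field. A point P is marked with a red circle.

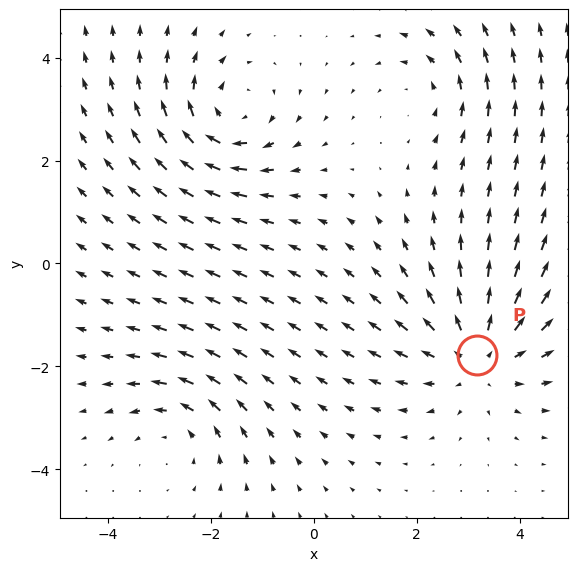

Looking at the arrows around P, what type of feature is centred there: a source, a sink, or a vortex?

source

At P (3.2, -1.8) the arrows spread outward. Divergence about +4, curl ≈0 — positive divergence with near-zero curl is a source.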